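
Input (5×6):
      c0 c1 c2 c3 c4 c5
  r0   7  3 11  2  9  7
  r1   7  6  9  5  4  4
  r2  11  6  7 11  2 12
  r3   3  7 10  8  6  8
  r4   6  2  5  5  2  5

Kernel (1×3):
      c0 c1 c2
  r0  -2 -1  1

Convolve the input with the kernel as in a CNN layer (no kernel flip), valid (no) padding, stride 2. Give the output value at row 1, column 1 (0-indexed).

The receptive field on the input at this output position is [7 11 2]. Elementwise product with the kernel and sum: 7·-2 + 11·-1 + 2·1.

-23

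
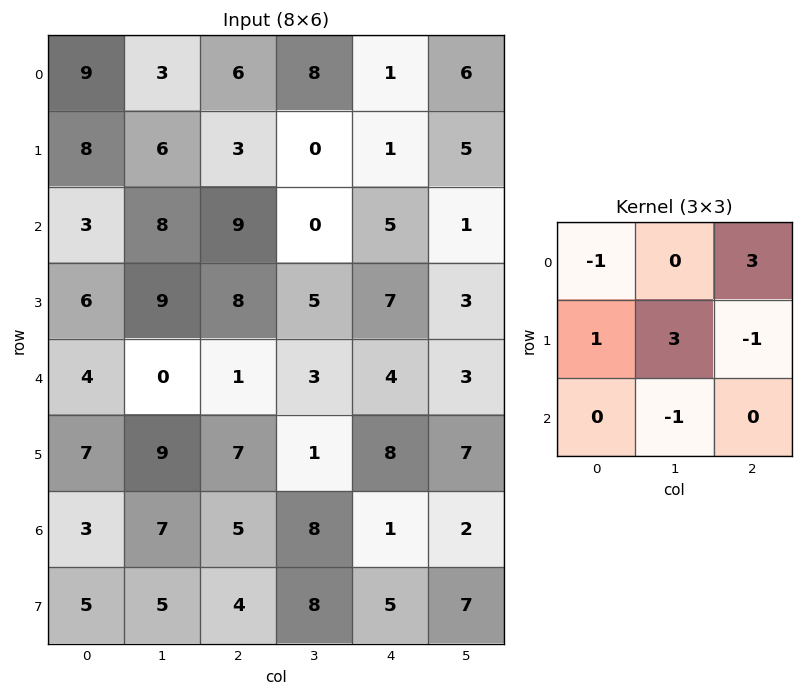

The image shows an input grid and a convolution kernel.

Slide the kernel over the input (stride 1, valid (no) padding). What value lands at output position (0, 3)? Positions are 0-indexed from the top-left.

The receptive field on the input at this output position is [8 1 6 / 0 1 5 / 0 5 1]. Elementwise product with the kernel and sum: 8·-1 + 6·3 + 0·1 + 1·3 + 5·-1 + 5·-1.

3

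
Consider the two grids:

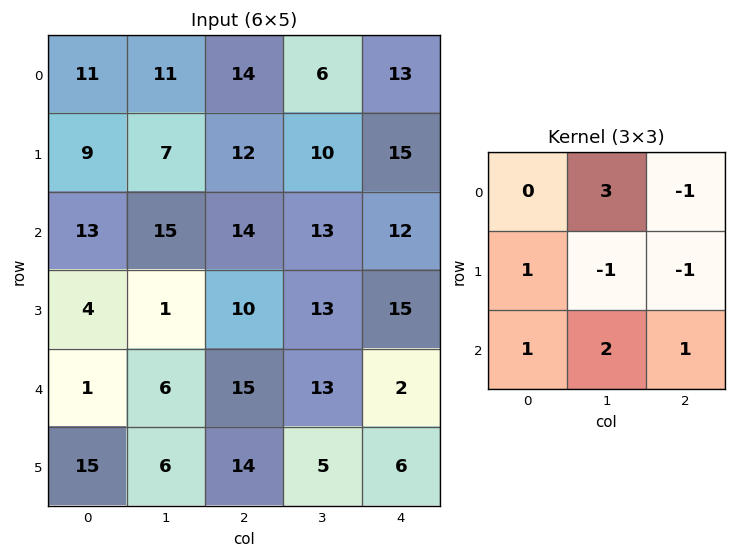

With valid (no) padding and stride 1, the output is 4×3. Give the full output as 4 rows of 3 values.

Output[0,0]: The receptive field on the input at this output position is [11 11 14 / 9 7 12 / 13 15 14]. Elementwise product with the kernel and sum: 11·3 + 14·-1 + 9·1 + 7·-1 + 12·-1 + 13·1 + 15·2 + 14·1.
Output[0,1]: The receptive field on the input at this output position is [11 14 6 / 7 12 10 / 15 14 13]. Elementwise product with the kernel and sum: 14·3 + 6·-1 + 7·1 + 12·-1 + 10·-1 + 15·1 + 14·2 + 13·1.

66 77 44
9 48 55
52 56 52
14 34 54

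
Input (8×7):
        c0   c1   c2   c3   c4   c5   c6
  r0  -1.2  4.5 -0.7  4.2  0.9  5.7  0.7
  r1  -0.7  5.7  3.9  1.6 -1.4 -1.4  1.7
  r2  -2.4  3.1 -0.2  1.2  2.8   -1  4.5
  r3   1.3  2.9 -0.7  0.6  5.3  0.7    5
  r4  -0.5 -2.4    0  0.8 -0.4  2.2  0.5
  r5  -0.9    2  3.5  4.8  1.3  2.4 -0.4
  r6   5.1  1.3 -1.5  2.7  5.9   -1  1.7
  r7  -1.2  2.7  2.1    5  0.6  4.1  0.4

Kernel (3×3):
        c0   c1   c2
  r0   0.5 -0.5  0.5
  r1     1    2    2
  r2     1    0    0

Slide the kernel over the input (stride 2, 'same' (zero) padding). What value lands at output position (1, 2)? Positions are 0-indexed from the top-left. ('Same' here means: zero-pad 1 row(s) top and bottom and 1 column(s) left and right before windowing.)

6.2

The receptive field on the zero-padded input at this output position is [1.6 -1.4 -1.4 / 1.2 2.8 -1 / 0.6 5.3 0.7]. Elementwise product with the kernel and sum: 1.6·0.5 + -1.4·-0.5 + -1.4·0.5 + 1.2·1 + 2.8·2 + -1·2 + 0.6·1.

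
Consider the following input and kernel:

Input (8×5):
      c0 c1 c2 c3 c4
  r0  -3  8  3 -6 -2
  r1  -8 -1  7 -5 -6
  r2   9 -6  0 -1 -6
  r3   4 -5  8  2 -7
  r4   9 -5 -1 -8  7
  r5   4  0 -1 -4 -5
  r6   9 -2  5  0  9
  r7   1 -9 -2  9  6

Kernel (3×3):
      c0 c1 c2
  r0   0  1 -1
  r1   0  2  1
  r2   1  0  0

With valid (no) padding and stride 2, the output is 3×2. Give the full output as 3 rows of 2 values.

19 -20
1 1
4 -23

Output[0,0]: The receptive field on the input at this output position is [-3 8 3 / -8 -1 7 / 9 -6 0]. Elementwise product with the kernel and sum: 8·1 + 3·-1 + -1·2 + 7·1 + 9·1.
Output[0,1]: The receptive field on the input at this output position is [3 -6 -2 / 7 -5 -6 / 0 -1 -6]. Elementwise product with the kernel and sum: -6·1 + -2·-1 + -5·2 + -6·1 + 0·1.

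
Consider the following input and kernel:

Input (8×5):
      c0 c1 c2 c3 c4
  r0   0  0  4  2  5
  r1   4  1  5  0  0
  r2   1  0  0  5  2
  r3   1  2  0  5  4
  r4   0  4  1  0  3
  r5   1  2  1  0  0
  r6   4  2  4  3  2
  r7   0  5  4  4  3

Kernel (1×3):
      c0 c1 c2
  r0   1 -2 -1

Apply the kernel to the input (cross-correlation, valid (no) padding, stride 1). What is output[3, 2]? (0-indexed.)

The receptive field on the input at this output position is [0 5 4]. Elementwise product with the kernel and sum: 0·1 + 5·-2 + 4·-1.

-14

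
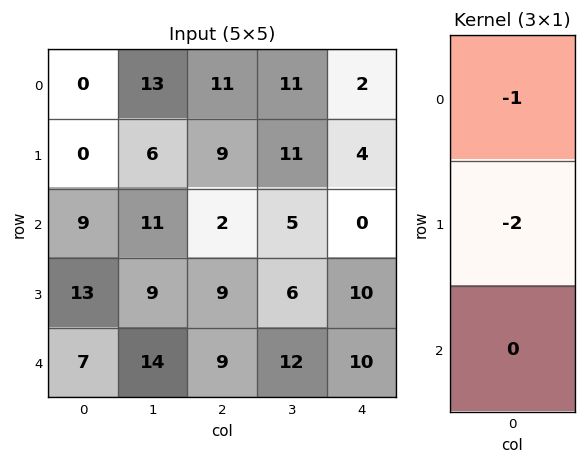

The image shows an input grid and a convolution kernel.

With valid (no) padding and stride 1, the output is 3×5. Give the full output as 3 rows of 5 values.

Output[0,0]: The receptive field on the input at this output position is [0 / 0 / 9]. Elementwise product with the kernel and sum: 0·-1 + 0·-2.
Output[0,1]: The receptive field on the input at this output position is [13 / 6 / 11]. Elementwise product with the kernel and sum: 13·-1 + 6·-2.

0 -25 -29 -33 -10
-18 -28 -13 -21 -4
-35 -29 -20 -17 -20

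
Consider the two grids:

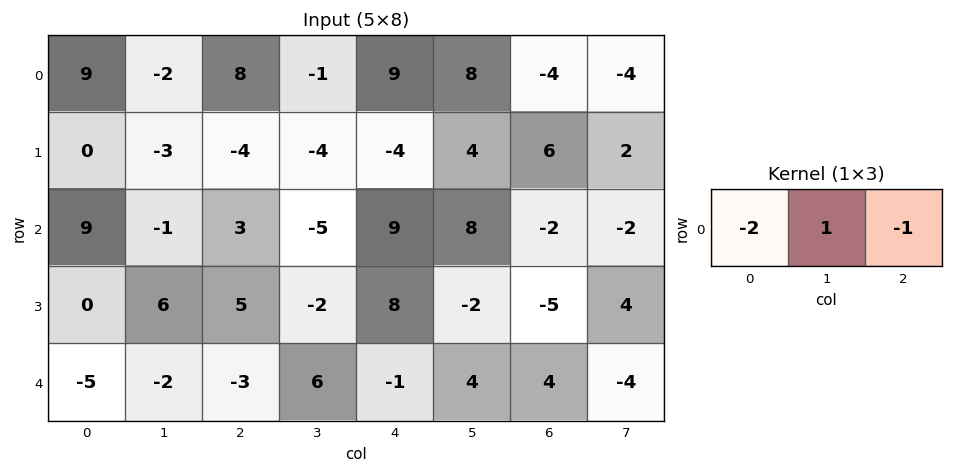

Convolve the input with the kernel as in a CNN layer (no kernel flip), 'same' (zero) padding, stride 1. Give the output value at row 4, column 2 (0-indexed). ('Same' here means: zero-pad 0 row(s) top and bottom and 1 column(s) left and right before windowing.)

-5

The receptive field on the zero-padded input at this output position is [-2 -3 6]. Elementwise product with the kernel and sum: -2·-2 + -3·1 + 6·-1.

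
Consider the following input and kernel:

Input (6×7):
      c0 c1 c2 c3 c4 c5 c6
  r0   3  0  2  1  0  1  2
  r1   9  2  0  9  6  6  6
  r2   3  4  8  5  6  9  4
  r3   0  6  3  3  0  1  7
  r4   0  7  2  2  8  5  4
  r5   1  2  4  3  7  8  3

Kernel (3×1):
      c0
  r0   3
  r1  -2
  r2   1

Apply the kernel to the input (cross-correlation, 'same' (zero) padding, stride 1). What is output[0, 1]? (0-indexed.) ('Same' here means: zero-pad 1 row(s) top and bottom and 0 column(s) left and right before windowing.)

The receptive field on the zero-padded input at this output position is [0 / 0 / 2]. Elementwise product with the kernel and sum: 0·3 + 0·-2 + 2·1.

2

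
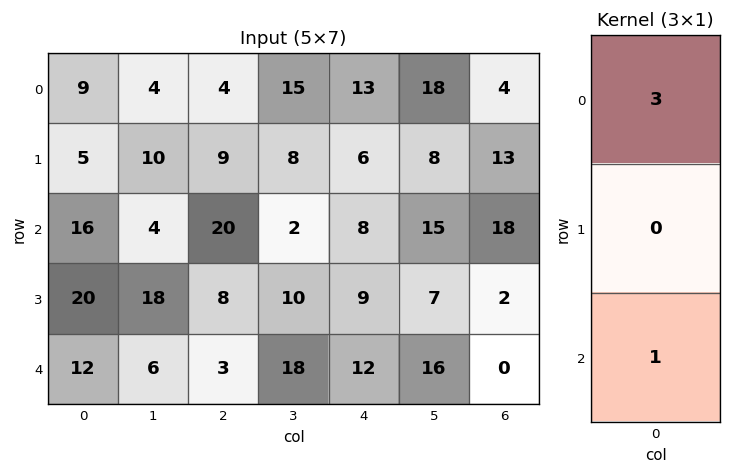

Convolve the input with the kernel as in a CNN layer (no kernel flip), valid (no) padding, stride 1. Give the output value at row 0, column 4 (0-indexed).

47

The receptive field on the input at this output position is [13 / 6 / 8]. Elementwise product with the kernel and sum: 13·3 + 8·1.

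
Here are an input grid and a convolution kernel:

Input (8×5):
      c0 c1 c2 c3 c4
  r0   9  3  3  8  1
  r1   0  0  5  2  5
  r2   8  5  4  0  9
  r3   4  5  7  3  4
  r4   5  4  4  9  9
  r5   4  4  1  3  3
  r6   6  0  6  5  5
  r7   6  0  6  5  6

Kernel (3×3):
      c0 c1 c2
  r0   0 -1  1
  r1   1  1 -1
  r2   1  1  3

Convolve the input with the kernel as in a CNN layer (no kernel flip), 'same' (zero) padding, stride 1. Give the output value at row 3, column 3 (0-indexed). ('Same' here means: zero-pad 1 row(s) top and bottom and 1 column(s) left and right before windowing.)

The receptive field on the zero-padded input at this output position is [4 0 9 / 7 3 4 / 4 9 9]. Elementwise product with the kernel and sum: 0·-1 + 9·1 + 7·1 + 3·1 + 4·-1 + 4·1 + 9·1 + 9·3.

55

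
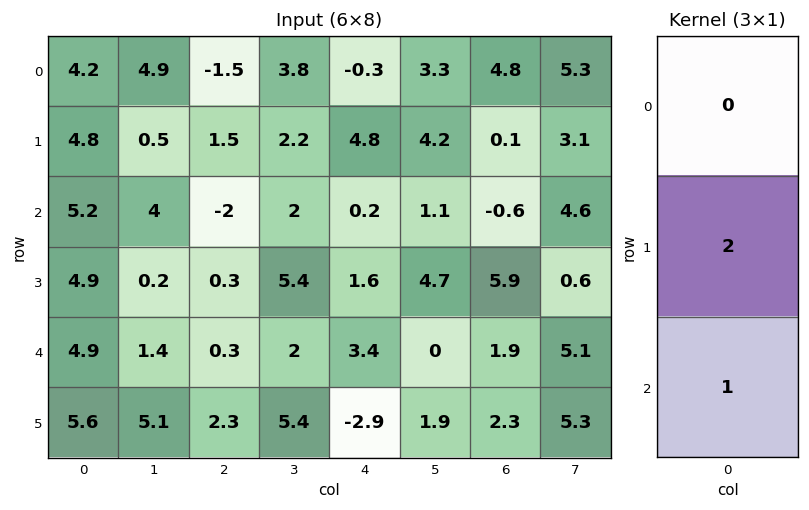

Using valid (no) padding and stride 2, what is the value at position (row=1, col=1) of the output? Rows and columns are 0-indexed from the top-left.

The receptive field on the input at this output position is [-2 / 0.3 / 0.3]. Elementwise product with the kernel and sum: 0.3·2 + 0.3·1.

0.9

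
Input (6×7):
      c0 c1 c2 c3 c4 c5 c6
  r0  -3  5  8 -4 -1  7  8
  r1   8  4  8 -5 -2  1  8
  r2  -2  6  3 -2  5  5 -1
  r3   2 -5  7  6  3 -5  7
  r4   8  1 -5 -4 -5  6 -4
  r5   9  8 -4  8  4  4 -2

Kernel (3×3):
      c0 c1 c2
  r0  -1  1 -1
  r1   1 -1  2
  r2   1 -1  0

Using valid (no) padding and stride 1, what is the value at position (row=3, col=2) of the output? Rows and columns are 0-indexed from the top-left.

The receptive field on the input at this output position is [7 6 3 / -5 -4 -5 / -4 8 4]. Elementwise product with the kernel and sum: 7·-1 + 6·1 + 3·-1 + -5·1 + -4·-1 + -5·2 + -4·1 + 8·-1.

-27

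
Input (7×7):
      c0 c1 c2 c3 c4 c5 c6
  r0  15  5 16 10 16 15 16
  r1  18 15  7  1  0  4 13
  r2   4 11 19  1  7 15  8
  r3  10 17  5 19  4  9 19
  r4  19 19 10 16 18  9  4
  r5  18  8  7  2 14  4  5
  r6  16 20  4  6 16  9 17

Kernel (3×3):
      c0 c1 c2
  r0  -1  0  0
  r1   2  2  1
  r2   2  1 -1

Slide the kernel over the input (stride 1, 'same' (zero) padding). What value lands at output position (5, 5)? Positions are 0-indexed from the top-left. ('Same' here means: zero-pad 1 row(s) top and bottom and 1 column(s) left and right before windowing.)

The receptive field on the zero-padded input at this output position is [18 9 4 / 14 4 5 / 16 9 17]. Elementwise product with the kernel and sum: 18·-1 + 14·2 + 4·2 + 5·1 + 16·2 + 9·1 + 17·-1.

47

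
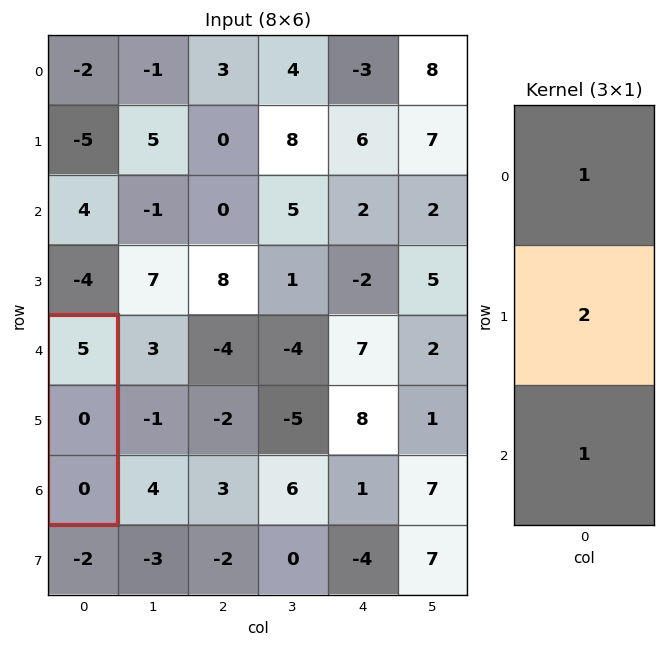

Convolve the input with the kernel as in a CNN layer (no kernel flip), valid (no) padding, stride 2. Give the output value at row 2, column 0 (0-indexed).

5

The receptive field on the input at this output position is [5 / 0 / 0]. Elementwise product with the kernel and sum: 5·1 + 0·2 + 0·1.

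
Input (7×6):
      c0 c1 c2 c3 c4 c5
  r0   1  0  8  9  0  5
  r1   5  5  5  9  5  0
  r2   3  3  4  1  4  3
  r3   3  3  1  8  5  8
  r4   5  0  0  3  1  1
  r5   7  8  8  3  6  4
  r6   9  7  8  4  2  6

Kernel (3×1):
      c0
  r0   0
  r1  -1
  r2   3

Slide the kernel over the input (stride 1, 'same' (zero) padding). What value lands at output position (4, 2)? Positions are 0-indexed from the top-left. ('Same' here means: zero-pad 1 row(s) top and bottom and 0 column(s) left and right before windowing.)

The receptive field on the zero-padded input at this output position is [1 / 0 / 8]. Elementwise product with the kernel and sum: 0·-1 + 8·3.

24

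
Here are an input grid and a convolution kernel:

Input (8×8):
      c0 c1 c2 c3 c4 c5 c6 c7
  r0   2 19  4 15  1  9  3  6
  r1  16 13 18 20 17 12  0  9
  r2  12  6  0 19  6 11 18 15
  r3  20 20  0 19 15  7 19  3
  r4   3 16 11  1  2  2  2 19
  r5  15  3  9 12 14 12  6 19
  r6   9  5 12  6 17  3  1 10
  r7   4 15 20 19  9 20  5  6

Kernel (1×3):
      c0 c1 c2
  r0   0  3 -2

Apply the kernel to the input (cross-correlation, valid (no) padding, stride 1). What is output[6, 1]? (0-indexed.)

24

The receptive field on the input at this output position is [5 12 6]. Elementwise product with the kernel and sum: 12·3 + 6·-2.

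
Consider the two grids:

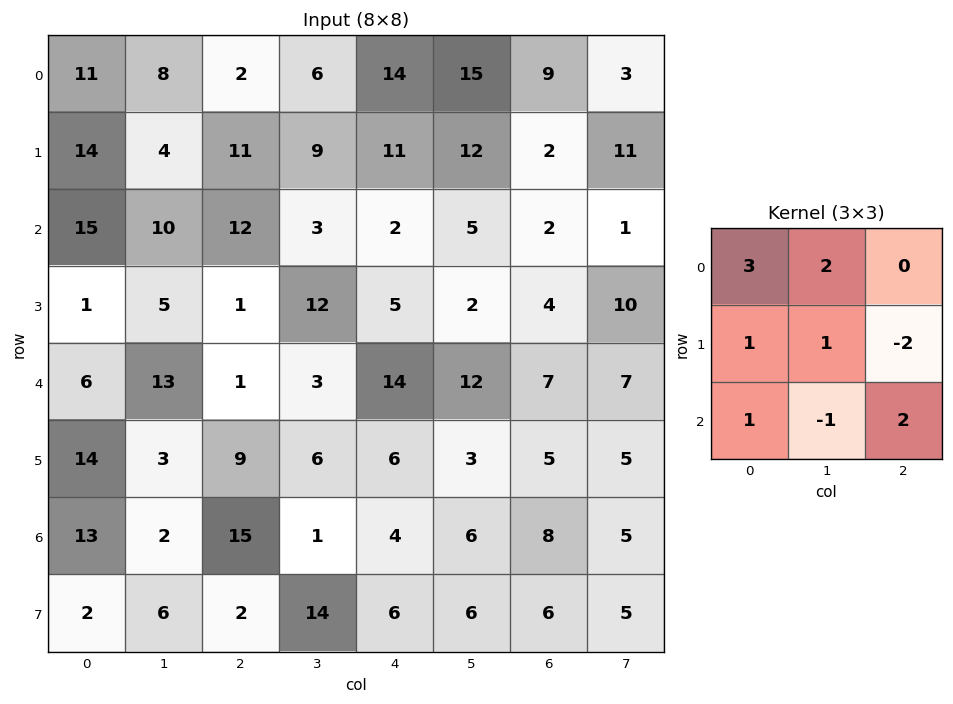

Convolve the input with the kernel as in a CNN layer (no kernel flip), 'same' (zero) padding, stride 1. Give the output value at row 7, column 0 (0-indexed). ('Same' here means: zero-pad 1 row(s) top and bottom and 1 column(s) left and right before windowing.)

The receptive field on the zero-padded input at this output position is [0 13 2 / 0 2 6 / 0 0 0]. Elementwise product with the kernel and sum: 0·3 + 13·2 + 0·1 + 2·1 + 6·-2 + 0·1 + 0·-1 + 0·2.

16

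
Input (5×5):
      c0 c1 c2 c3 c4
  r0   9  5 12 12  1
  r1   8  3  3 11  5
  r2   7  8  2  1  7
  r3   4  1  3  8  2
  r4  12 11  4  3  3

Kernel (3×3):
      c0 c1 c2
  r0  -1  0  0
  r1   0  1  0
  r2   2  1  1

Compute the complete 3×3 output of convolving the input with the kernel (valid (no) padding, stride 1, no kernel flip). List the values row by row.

Output[0,0]: The receptive field on the input at this output position is [9 5 12 / 8 3 3 / 7 8 2]. Elementwise product with the kernel and sum: 9·-1 + 3·1 + 7·2 + 8·1 + 2·1.

18 17 11
12 12 14
33 24 20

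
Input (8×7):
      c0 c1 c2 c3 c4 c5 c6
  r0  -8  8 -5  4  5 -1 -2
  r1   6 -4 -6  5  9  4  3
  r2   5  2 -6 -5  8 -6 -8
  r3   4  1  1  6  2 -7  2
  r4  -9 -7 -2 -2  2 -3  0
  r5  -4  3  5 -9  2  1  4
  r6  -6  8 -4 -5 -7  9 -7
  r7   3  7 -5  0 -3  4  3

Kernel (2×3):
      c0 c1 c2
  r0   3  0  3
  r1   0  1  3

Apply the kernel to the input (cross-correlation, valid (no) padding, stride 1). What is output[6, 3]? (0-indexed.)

21

The receptive field on the input at this output position is [-5 -7 9 / 0 -3 4]. Elementwise product with the kernel and sum: -5·3 + 9·3 + -3·1 + 4·3.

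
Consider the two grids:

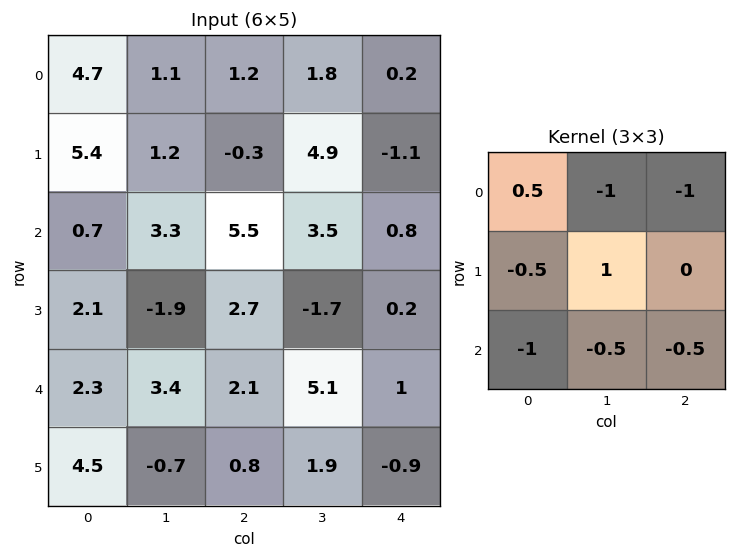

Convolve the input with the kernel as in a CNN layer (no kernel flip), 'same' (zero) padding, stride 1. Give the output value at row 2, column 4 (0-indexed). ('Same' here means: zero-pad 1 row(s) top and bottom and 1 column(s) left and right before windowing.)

The receptive field on the zero-padded input at this output position is [4.9 -1.1 0 / 3.5 0.8 0 / -1.7 0.2 0]. Elementwise product with the kernel and sum: 4.9·0.5 + -1.1·-1 + 0·-1 + 3.5·-0.5 + 0.8·1 + -1.7·-1 + 0.2·-0.5 + 0·-0.5.

4.2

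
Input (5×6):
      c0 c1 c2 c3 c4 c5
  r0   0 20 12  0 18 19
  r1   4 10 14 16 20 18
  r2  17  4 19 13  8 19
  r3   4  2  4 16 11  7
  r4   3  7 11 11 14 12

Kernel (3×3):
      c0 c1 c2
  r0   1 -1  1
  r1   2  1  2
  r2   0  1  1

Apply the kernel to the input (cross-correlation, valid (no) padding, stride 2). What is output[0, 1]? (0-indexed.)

The receptive field on the input at this output position is [12 0 18 / 14 16 20 / 19 13 8]. Elementwise product with the kernel and sum: 12·1 + 0·-1 + 18·1 + 14·2 + 16·1 + 20·2 + 13·1 + 8·1.

135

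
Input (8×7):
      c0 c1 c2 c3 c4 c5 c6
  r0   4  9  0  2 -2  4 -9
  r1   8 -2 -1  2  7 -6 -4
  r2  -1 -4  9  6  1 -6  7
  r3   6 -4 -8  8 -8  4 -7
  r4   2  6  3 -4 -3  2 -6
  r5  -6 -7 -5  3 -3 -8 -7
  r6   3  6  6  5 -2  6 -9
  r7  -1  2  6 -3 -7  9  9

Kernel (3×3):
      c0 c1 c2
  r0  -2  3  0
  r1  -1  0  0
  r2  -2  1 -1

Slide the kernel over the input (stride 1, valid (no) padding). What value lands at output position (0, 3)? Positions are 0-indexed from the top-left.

The receptive field on the input at this output position is [2 -2 4 / 2 7 -6 / 6 1 -6]. Elementwise product with the kernel and sum: 2·-2 + -2·3 + 2·-1 + 6·-2 + 1·1 + -6·-1.

-17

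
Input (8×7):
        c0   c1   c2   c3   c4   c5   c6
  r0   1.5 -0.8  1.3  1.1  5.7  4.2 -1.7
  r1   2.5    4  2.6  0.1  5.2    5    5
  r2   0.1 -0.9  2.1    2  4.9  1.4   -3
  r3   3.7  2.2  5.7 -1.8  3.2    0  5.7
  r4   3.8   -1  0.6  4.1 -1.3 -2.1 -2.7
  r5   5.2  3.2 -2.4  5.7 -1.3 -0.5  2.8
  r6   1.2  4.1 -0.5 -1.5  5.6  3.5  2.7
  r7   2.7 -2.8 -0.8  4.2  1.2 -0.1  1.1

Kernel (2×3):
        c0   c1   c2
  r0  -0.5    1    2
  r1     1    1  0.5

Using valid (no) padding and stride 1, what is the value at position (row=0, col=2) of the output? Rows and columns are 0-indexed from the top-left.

17.15

The receptive field on the input at this output position is [1.3 1.1 5.7 / 2.6 0.1 5.2]. Elementwise product with the kernel and sum: 1.3·-0.5 + 1.1·1 + 5.7·2 + 2.6·1 + 0.1·1 + 5.2·0.5.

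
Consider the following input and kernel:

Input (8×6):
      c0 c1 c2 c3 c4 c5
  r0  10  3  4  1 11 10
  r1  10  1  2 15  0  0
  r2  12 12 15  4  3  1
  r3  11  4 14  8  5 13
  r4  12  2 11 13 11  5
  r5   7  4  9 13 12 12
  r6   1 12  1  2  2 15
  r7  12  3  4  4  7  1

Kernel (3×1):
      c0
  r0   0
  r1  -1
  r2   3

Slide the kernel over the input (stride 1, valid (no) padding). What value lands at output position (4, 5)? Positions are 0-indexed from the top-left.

The receptive field on the input at this output position is [5 / 12 / 15]. Elementwise product with the kernel and sum: 12·-1 + 15·3.

33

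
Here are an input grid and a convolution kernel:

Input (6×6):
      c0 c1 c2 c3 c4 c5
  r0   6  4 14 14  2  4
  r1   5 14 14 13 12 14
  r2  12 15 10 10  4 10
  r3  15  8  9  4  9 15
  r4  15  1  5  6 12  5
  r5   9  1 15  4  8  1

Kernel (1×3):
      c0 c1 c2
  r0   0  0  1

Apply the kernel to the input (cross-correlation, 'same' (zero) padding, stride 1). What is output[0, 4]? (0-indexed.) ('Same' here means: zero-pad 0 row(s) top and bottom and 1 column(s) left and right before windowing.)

4

The receptive field on the zero-padded input at this output position is [14 2 4]. Elementwise product with the kernel and sum: 4·1.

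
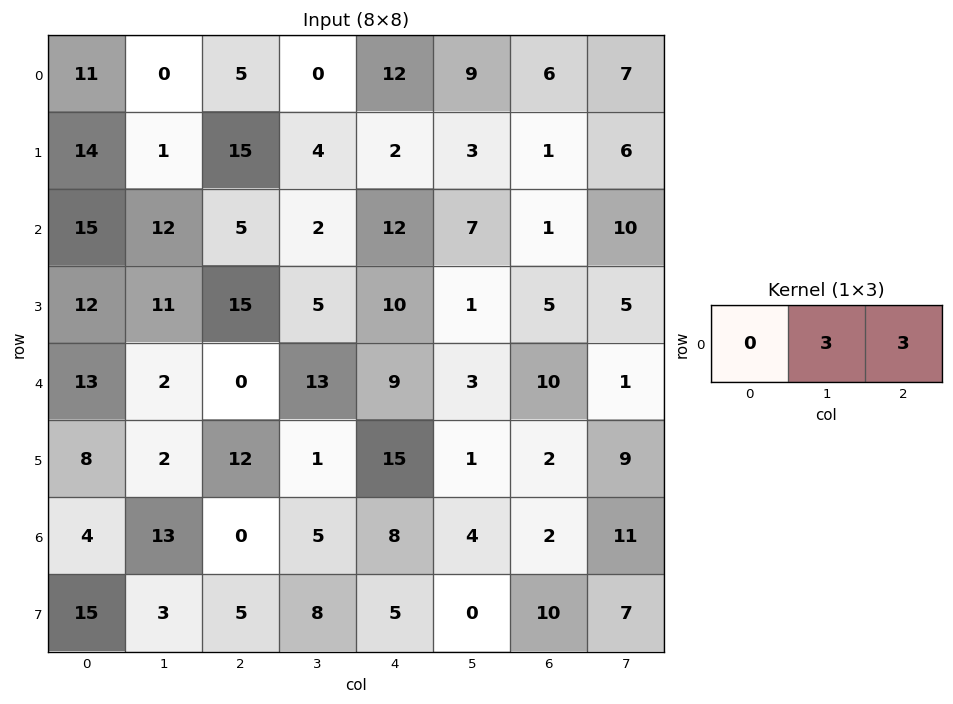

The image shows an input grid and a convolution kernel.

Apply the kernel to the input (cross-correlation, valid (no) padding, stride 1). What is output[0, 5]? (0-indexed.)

The receptive field on the input at this output position is [9 6 7]. Elementwise product with the kernel and sum: 6·3 + 7·3.

39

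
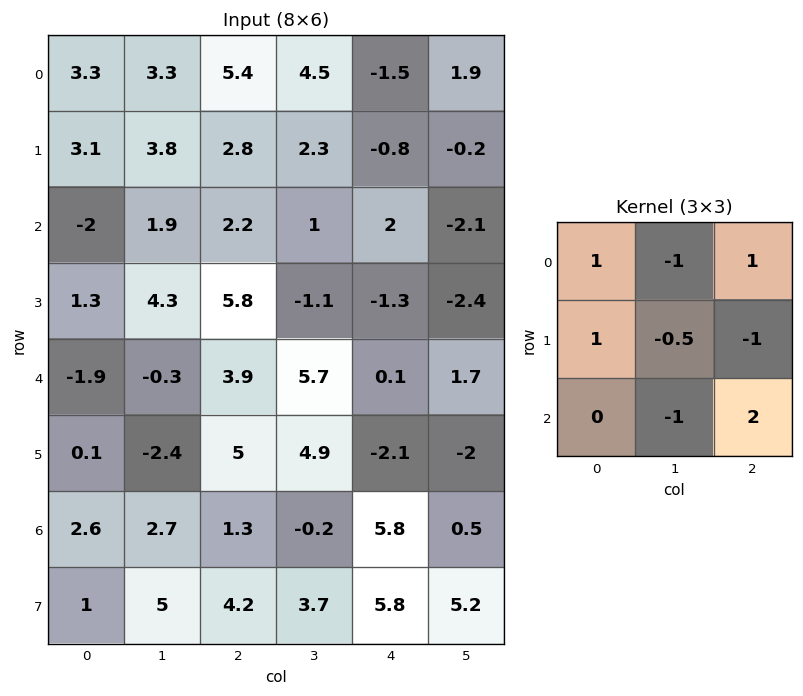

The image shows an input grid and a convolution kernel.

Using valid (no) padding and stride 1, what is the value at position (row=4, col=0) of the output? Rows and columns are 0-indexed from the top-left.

The receptive field on the input at this output position is [-1.9 -0.3 3.9 / 0.1 -2.4 5 / 2.6 2.7 1.3]. Elementwise product with the kernel and sum: -1.9·1 + -0.3·-1 + 3.9·1 + 0.1·1 + -2.4·-0.5 + 5·-1 + 2.7·-1 + 1.3·2.

-1.5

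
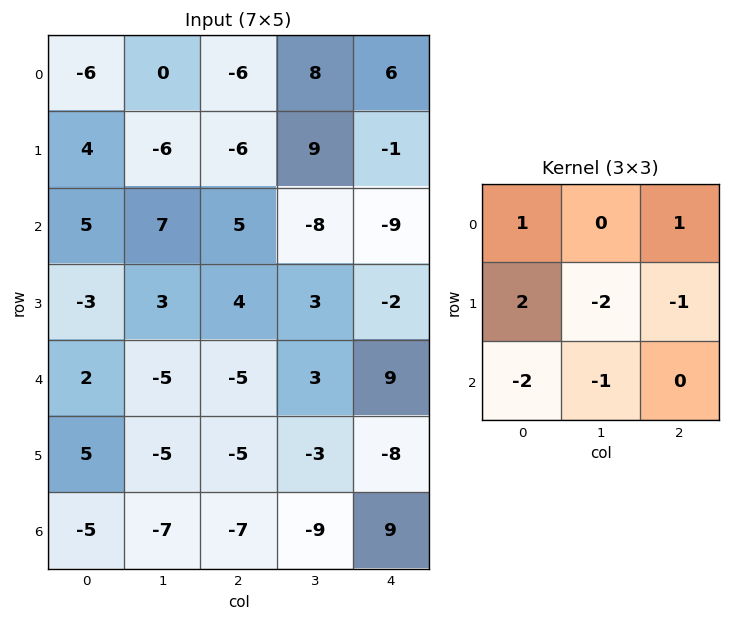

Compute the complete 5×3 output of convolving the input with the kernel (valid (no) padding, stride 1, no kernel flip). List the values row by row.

-3 -20 -31
-8 5 17
-5 9 7
15 18 -10
39 22 31

Output[0,0]: The receptive field on the input at this output position is [-6 0 -6 / 4 -6 -6 / 5 7 5]. Elementwise product with the kernel and sum: -6·1 + -6·1 + 4·2 + -6·-2 + -6·-1 + 5·-2 + 7·-1.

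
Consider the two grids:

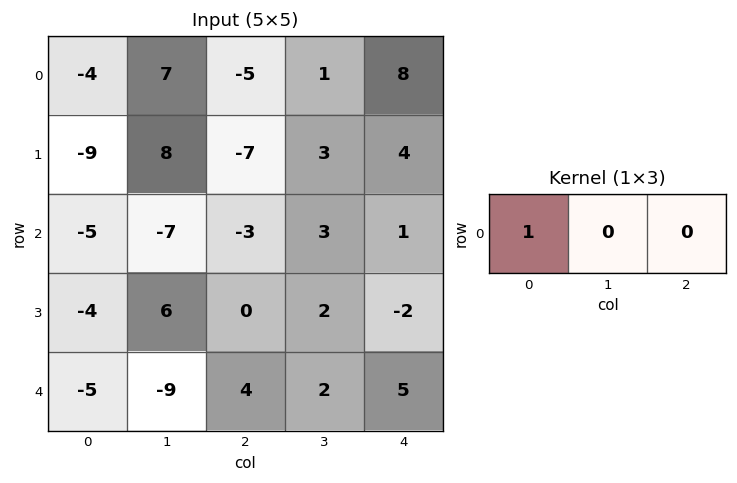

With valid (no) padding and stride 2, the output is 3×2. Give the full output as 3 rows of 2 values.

Output[0,0]: The receptive field on the input at this output position is [-4 7 -5]. Elementwise product with the kernel and sum: -4·1.

-4 -5
-5 -3
-5 4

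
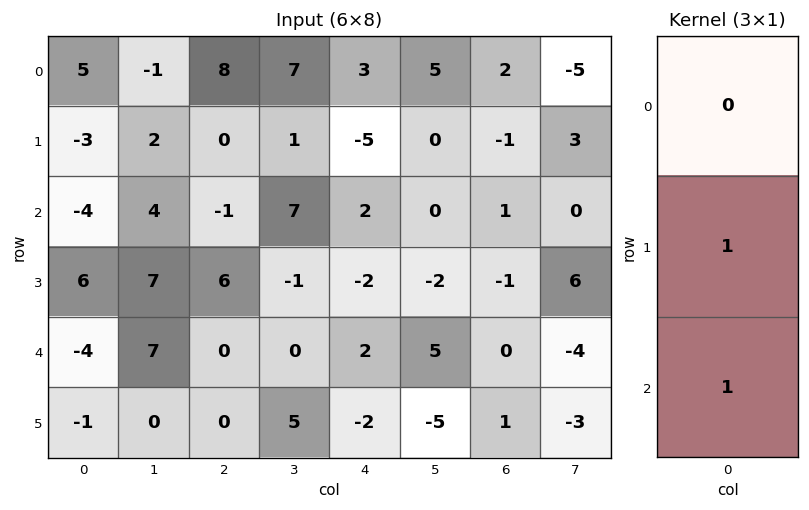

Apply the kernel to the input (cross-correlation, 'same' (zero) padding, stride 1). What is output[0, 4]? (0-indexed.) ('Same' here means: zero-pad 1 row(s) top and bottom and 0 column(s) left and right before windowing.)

The receptive field on the zero-padded input at this output position is [0 / 3 / -5]. Elementwise product with the kernel and sum: 3·1 + -5·1.

-2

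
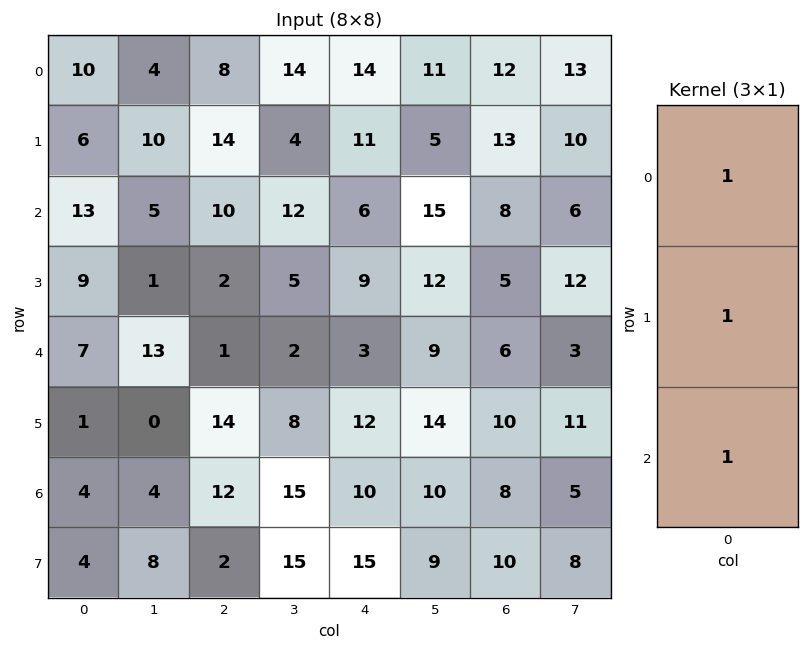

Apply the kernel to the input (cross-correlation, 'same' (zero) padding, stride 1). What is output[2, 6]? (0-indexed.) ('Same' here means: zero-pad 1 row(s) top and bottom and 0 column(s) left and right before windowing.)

26

The receptive field on the zero-padded input at this output position is [13 / 8 / 5]. Elementwise product with the kernel and sum: 13·1 + 8·1 + 5·1.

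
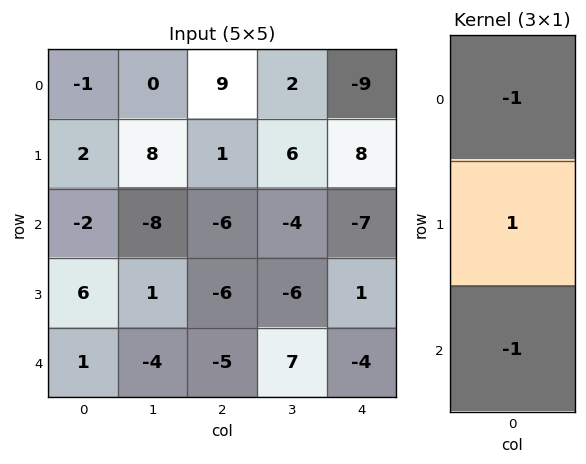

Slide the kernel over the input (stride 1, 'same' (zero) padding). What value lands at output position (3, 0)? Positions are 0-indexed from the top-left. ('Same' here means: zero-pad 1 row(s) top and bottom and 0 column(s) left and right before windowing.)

The receptive field on the zero-padded input at this output position is [-2 / 6 / 1]. Elementwise product with the kernel and sum: -2·-1 + 6·1 + 1·-1.

7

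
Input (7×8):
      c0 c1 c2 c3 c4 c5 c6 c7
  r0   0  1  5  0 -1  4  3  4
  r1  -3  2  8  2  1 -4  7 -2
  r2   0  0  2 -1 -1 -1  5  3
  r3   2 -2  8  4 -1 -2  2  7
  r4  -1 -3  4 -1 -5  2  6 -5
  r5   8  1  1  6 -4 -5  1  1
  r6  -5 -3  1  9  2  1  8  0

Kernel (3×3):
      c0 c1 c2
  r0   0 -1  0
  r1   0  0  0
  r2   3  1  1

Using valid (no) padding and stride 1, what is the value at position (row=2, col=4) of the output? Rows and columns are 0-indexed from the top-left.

-6

The receptive field on the input at this output position is [-1 -1 5 / -1 -2 2 / -5 2 6]. Elementwise product with the kernel and sum: -1·-1 + -5·3 + 2·1 + 6·1.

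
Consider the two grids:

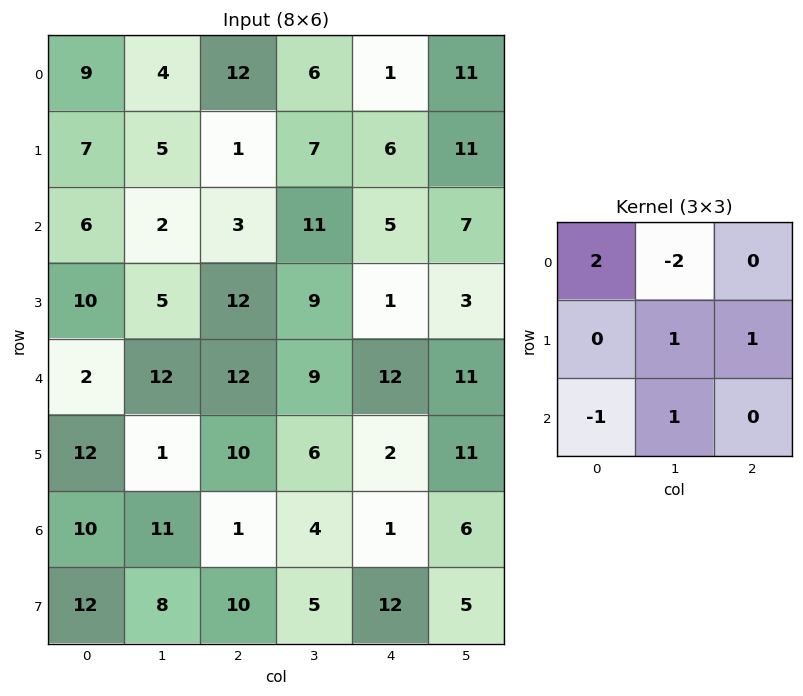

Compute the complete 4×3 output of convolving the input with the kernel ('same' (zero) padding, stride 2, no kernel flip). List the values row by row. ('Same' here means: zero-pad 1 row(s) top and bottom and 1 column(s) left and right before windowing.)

Output[0,0]: The receptive field on the zero-padded input at this output position is [0 0 0 / 0 9 4 / 0 7 5]. Elementwise product with the kernel and sum: 0·2 + 0·-2 + 9·1 + 4·1 + 0·-1 + 7·1.

20 14 11
4 29 6
6 16 35
9 -11 22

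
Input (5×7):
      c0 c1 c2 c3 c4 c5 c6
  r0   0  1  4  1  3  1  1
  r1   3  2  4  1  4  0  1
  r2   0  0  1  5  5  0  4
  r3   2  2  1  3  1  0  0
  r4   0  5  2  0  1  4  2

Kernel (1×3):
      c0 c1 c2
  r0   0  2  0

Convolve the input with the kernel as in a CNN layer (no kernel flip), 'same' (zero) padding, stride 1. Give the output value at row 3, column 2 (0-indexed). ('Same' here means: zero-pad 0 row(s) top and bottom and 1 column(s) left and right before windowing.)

2

The receptive field on the zero-padded input at this output position is [2 1 3]. Elementwise product with the kernel and sum: 1·2.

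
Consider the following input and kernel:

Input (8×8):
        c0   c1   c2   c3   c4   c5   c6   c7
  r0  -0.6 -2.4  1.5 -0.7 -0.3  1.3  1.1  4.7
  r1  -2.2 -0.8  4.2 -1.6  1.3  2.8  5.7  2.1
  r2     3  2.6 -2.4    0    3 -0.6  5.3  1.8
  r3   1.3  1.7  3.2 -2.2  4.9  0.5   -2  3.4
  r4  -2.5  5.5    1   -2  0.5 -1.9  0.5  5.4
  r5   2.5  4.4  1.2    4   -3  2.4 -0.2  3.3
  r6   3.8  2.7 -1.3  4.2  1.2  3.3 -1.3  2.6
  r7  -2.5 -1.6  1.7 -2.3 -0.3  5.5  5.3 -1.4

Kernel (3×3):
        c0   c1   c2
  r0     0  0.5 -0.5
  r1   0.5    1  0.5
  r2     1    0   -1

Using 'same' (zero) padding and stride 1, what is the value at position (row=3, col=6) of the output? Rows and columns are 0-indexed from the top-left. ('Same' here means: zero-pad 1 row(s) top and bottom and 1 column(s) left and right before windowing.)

The receptive field on the zero-padded input at this output position is [-0.6 5.3 1.8 / 0.5 -2 3.4 / -1.9 0.5 5.4]. Elementwise product with the kernel and sum: 5.3·0.5 + 1.8·-0.5 + 0.5·0.5 + -2·1 + 3.4·0.5 + -1.9·1 + 5.4·-1.

-5.6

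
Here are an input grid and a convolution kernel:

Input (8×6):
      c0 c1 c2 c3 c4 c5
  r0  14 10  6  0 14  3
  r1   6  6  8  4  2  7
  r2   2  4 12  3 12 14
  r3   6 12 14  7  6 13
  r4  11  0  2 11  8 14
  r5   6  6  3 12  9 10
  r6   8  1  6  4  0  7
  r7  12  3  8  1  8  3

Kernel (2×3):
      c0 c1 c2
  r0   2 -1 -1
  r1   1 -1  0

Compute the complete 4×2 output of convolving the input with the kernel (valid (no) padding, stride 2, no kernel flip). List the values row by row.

12 2
-18 16
20 -24
18 15

Output[0,0]: The receptive field on the input at this output position is [14 10 6 / 6 6 8]. Elementwise product with the kernel and sum: 14·2 + 10·-1 + 6·-1 + 6·1 + 6·-1.
Output[0,1]: The receptive field on the input at this output position is [6 0 14 / 8 4 2]. Elementwise product with the kernel and sum: 6·2 + 0·-1 + 14·-1 + 8·1 + 4·-1.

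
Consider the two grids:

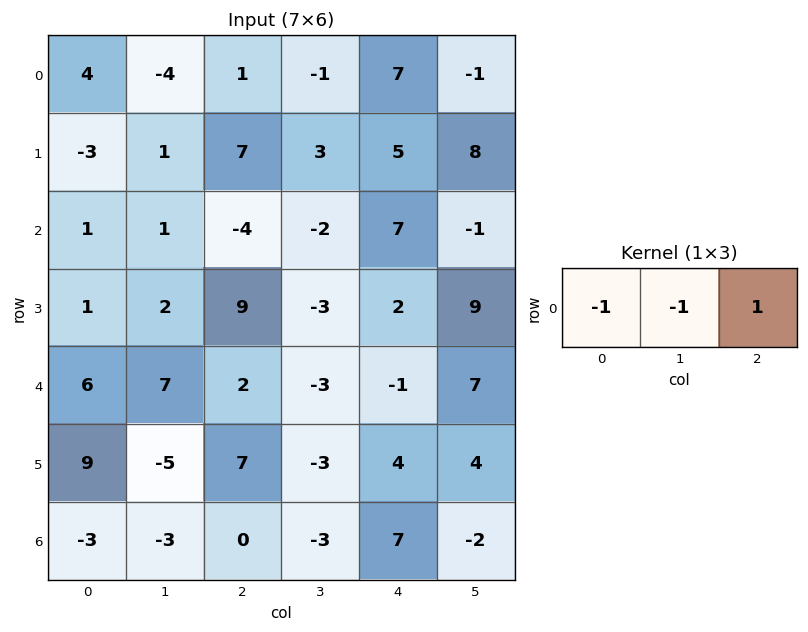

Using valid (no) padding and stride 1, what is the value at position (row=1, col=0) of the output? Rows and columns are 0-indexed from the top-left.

The receptive field on the input at this output position is [-3 1 7]. Elementwise product with the kernel and sum: -3·-1 + 1·-1 + 7·1.

9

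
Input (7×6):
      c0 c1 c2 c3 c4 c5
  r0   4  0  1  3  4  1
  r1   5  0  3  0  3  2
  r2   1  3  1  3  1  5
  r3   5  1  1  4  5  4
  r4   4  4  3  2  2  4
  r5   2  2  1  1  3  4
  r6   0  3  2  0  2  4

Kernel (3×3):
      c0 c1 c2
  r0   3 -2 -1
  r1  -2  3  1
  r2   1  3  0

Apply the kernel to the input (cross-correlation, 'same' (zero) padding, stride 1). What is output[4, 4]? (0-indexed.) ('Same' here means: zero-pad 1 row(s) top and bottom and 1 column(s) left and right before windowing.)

14

The receptive field on the zero-padded input at this output position is [4 5 4 / 2 2 4 / 1 3 4]. Elementwise product with the kernel and sum: 4·3 + 5·-2 + 4·-1 + 2·-2 + 2·3 + 4·1 + 1·1 + 3·3.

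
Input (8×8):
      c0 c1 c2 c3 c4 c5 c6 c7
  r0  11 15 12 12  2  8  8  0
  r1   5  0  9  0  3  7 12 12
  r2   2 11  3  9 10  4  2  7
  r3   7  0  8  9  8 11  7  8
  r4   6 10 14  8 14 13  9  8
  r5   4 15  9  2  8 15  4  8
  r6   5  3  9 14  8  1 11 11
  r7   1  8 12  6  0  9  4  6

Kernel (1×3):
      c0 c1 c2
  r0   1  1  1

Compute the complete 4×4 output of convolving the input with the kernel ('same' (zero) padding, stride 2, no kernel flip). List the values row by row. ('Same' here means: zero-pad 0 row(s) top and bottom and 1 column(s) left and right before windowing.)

Output[0,0]: The receptive field on the zero-padded input at this output position is [0 11 15]. Elementwise product with the kernel and sum: 0·1 + 11·1 + 15·1.

26 39 22 16
13 23 23 13
16 32 35 30
8 26 23 23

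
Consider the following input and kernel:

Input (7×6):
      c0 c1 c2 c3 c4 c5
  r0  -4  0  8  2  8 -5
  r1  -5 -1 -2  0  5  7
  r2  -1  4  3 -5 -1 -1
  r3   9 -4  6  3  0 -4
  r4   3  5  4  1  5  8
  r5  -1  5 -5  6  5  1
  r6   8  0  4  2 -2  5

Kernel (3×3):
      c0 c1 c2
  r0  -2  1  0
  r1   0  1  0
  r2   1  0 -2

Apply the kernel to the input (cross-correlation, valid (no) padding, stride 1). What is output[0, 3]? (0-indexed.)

6

The receptive field on the input at this output position is [2 8 -5 / 0 5 7 / -5 -1 -1]. Elementwise product with the kernel and sum: 2·-2 + 8·1 + 5·1 + -5·1 + -1·-2.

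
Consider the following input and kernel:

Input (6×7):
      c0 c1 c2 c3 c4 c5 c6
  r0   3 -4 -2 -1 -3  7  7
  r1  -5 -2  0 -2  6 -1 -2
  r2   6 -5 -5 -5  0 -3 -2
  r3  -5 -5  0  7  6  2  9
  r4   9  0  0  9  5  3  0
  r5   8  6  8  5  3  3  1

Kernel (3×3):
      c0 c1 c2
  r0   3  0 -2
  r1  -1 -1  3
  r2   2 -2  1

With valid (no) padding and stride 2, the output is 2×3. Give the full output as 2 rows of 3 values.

37 20 -30
56 -17 27

Output[0,0]: The receptive field on the input at this output position is [3 -4 -2 / -5 -2 0 / 6 -5 -5]. Elementwise product with the kernel and sum: 3·3 + -2·-2 + -5·-1 + -2·-1 + 0·3 + 6·2 + -5·-2 + -5·1.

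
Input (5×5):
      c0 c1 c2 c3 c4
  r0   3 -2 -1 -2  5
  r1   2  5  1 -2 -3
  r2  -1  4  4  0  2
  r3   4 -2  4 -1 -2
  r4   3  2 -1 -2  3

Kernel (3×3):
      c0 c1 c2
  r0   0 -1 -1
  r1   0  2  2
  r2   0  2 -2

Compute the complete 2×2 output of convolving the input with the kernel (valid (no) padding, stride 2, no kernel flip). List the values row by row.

15 -17
2 -18

Output[0,0]: The receptive field on the input at this output position is [3 -2 -1 / 2 5 1 / -1 4 4]. Elementwise product with the kernel and sum: -2·-1 + -1·-1 + 5·2 + 1·2 + 4·2 + 4·-2.
Output[0,1]: The receptive field on the input at this output position is [-1 -2 5 / 1 -2 -3 / 4 0 2]. Elementwise product with the kernel and sum: -2·-1 + 5·-1 + -2·2 + -3·2 + 0·2 + 2·-2.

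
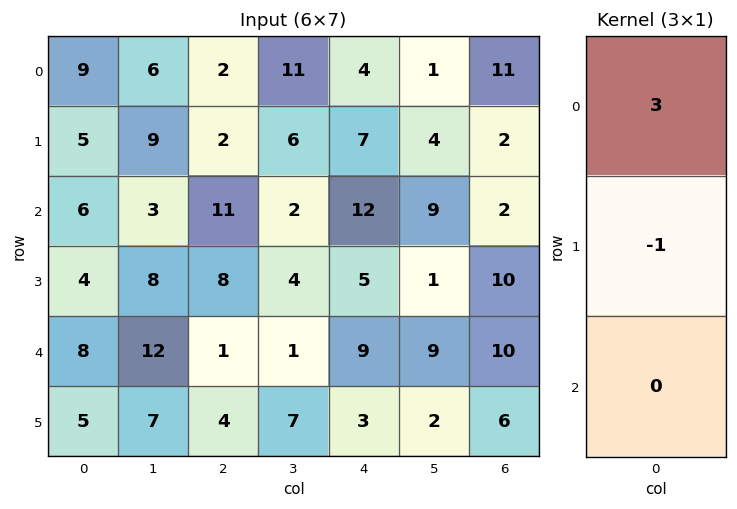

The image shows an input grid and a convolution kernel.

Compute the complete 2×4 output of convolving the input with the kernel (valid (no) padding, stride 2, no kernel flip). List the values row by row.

22 4 5 31
14 25 31 -4

Output[0,0]: The receptive field on the input at this output position is [9 / 5 / 6]. Elementwise product with the kernel and sum: 9·3 + 5·-1.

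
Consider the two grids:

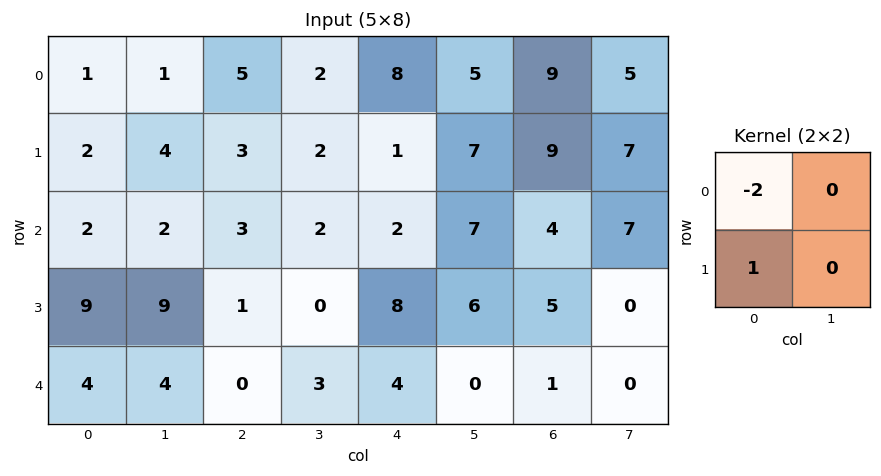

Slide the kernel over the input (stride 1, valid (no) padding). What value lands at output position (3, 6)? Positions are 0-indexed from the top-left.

-9

The receptive field on the input at this output position is [5 0 / 1 0]. Elementwise product with the kernel and sum: 5·-2 + 1·1.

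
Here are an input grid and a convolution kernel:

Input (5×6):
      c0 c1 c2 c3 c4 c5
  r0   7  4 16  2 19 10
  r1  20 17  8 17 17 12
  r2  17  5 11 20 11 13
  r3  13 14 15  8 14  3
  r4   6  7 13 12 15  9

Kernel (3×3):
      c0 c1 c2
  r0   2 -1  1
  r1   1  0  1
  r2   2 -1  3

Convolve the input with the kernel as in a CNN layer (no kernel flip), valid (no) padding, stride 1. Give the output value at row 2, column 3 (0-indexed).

89

The receptive field on the input at this output position is [20 11 13 / 8 14 3 / 12 15 9]. Elementwise product with the kernel and sum: 20·2 + 11·-1 + 13·1 + 8·1 + 3·1 + 12·2 + 15·-1 + 9·3.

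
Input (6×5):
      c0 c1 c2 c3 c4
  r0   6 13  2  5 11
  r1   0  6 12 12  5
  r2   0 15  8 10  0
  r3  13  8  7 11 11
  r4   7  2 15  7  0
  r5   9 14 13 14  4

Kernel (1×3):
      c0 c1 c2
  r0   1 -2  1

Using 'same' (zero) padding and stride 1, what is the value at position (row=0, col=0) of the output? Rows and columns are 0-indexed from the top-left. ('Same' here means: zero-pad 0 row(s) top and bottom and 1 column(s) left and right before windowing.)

1

The receptive field on the zero-padded input at this output position is [0 6 13]. Elementwise product with the kernel and sum: 0·1 + 6·-2 + 13·1.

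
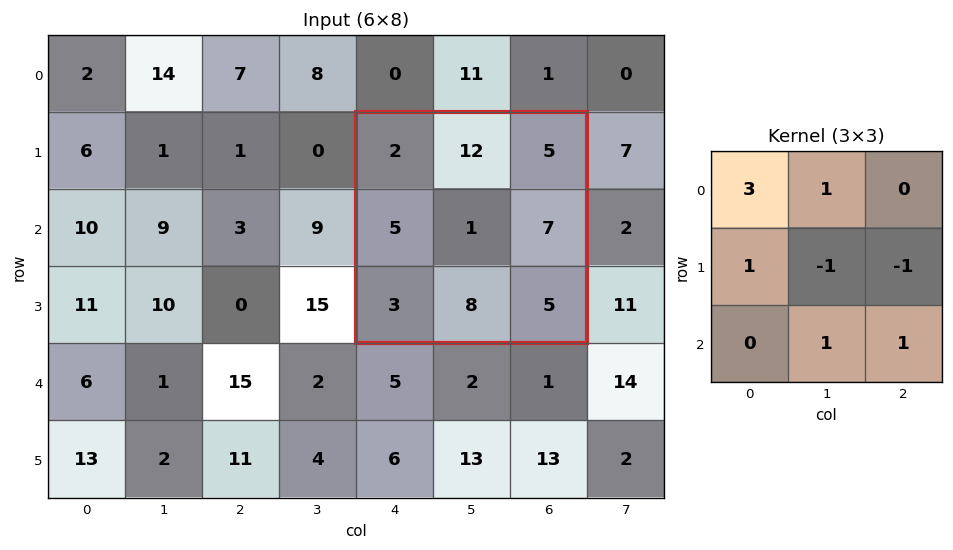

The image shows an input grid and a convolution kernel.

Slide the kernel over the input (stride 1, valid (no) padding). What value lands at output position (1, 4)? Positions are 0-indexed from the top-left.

The receptive field on the input at this output position is [2 12 5 / 5 1 7 / 3 8 5]. Elementwise product with the kernel and sum: 2·3 + 12·1 + 5·1 + 1·-1 + 7·-1 + 8·1 + 5·1.

28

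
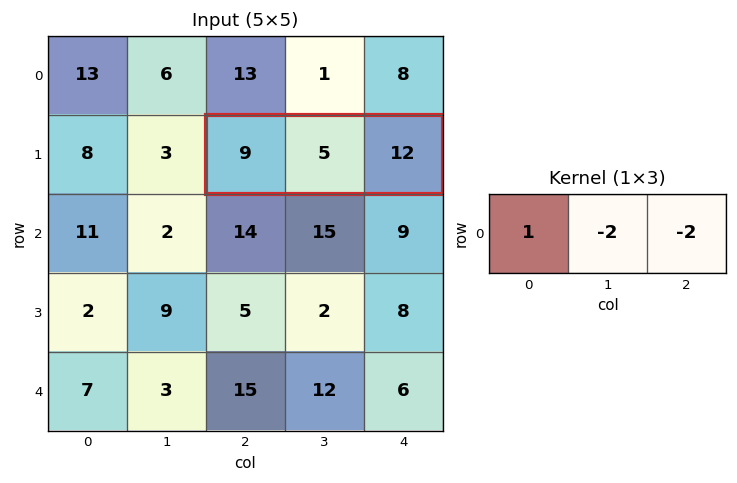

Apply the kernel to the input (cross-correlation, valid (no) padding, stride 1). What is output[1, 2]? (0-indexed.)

-25

The receptive field on the input at this output position is [9 5 12]. Elementwise product with the kernel and sum: 9·1 + 5·-2 + 12·-2.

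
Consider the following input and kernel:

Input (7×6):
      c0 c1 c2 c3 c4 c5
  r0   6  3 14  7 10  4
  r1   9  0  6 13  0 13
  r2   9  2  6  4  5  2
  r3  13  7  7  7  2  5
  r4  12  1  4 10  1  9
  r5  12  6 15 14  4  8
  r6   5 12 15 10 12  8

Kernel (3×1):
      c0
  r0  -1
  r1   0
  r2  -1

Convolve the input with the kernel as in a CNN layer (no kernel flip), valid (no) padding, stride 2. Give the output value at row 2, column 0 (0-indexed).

-17

The receptive field on the input at this output position is [12 / 12 / 5]. Elementwise product with the kernel and sum: 12·-1 + 5·-1.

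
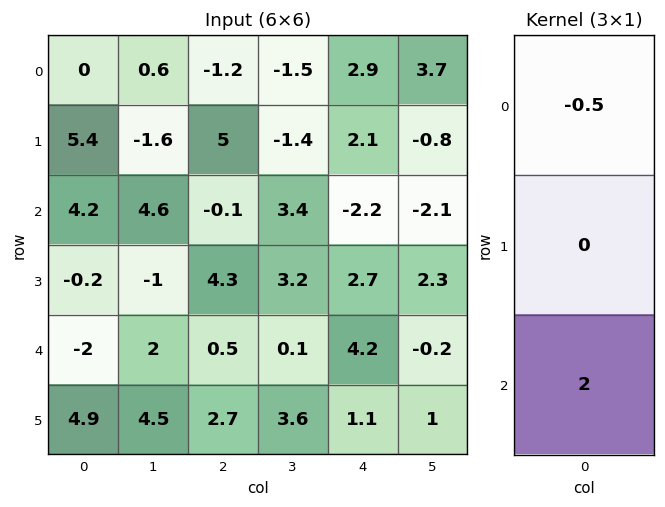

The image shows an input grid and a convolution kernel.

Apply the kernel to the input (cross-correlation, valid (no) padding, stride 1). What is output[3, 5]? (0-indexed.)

The receptive field on the input at this output position is [2.3 / -0.2 / 1]. Elementwise product with the kernel and sum: 2.3·-0.5 + 1·2.

0.85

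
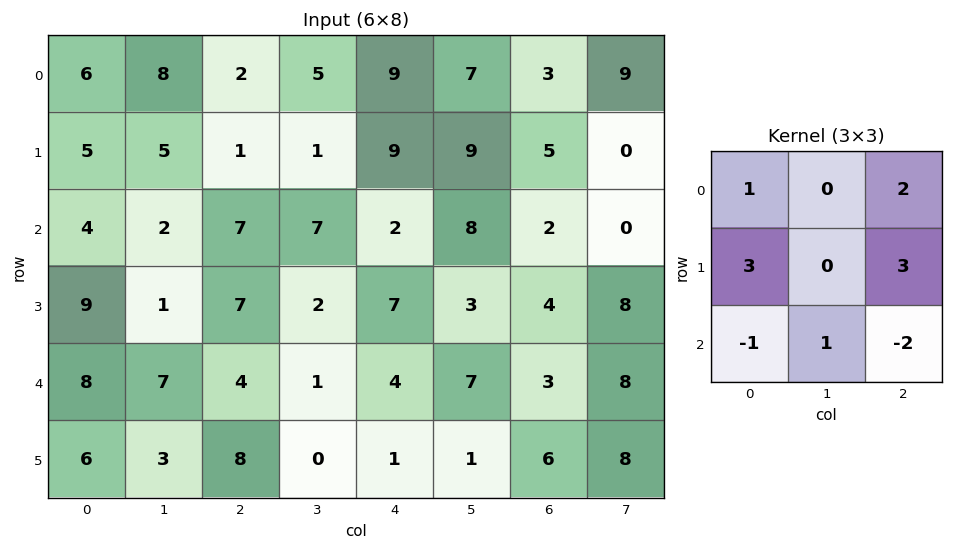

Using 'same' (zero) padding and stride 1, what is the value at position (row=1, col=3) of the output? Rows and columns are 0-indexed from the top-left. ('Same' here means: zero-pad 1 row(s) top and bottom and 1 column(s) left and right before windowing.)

The receptive field on the zero-padded input at this output position is [2 5 9 / 1 1 9 / 7 7 2]. Elementwise product with the kernel and sum: 2·1 + 9·2 + 1·3 + 9·3 + 7·-1 + 7·1 + 2·-2.

46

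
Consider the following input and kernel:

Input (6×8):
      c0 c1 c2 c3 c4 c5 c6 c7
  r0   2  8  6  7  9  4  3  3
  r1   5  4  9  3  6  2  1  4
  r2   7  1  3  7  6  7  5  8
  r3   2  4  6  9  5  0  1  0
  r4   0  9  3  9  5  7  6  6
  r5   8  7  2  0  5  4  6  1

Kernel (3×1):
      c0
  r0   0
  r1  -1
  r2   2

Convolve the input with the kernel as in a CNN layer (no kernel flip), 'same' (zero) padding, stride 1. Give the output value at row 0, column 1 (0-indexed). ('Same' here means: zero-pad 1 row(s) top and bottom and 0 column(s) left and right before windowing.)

0

The receptive field on the zero-padded input at this output position is [0 / 8 / 4]. Elementwise product with the kernel and sum: 8·-1 + 4·2.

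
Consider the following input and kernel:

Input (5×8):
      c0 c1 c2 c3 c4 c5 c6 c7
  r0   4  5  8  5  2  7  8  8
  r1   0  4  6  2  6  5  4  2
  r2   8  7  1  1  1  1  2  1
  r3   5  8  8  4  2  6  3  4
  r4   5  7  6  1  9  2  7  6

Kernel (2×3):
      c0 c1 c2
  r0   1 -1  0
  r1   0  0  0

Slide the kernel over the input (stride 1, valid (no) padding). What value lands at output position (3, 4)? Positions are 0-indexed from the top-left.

The receptive field on the input at this output position is [2 6 3 / 9 2 7]. Elementwise product with the kernel and sum: 2·1 + 6·-1.

-4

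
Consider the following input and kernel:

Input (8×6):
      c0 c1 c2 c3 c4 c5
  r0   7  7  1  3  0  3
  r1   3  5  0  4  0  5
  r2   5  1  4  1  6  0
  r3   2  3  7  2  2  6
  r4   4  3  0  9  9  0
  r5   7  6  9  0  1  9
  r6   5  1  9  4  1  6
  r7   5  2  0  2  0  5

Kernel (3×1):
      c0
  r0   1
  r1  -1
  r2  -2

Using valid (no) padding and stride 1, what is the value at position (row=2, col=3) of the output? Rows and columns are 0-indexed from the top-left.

The receptive field on the input at this output position is [1 / 2 / 9]. Elementwise product with the kernel and sum: 1·1 + 2·-1 + 9·-2.

-19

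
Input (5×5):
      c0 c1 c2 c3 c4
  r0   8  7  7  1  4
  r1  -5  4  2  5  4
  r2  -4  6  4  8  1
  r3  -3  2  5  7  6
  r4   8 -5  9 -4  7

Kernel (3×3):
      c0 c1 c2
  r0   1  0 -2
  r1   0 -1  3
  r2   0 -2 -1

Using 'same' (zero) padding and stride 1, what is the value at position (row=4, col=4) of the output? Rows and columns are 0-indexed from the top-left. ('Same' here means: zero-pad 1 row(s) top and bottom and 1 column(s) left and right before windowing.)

0

The receptive field on the zero-padded input at this output position is [7 6 0 / -4 7 0 / 0 0 0]. Elementwise product with the kernel and sum: 7·1 + 0·-2 + 7·-1 + 0·3 + 0·-2 + 0·-1.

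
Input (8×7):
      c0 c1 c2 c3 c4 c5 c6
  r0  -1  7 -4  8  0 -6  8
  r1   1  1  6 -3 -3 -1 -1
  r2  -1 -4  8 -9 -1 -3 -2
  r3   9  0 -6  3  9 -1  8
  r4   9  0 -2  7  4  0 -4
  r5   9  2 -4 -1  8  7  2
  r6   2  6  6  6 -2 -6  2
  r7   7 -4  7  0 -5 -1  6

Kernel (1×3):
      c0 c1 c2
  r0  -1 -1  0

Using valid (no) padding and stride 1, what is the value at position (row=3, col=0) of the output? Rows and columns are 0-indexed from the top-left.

-9

The receptive field on the input at this output position is [9 0 -6]. Elementwise product with the kernel and sum: 9·-1 + 0·-1.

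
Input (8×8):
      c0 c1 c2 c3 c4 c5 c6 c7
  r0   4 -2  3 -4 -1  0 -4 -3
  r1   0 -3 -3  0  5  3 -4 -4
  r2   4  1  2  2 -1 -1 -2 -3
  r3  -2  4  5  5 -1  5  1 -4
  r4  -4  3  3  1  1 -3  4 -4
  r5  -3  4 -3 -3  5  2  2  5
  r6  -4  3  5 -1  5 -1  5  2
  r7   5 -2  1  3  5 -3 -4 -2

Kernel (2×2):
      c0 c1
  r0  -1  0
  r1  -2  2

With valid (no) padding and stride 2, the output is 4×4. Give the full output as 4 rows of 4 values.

-10 3 -3 4
8 -2 13 -8
18 -3 -7 2
-10 -1 -21 -1

Output[0,0]: The receptive field on the input at this output position is [4 -2 / 0 -3]. Elementwise product with the kernel and sum: 4·-1 + 0·-2 + -3·2.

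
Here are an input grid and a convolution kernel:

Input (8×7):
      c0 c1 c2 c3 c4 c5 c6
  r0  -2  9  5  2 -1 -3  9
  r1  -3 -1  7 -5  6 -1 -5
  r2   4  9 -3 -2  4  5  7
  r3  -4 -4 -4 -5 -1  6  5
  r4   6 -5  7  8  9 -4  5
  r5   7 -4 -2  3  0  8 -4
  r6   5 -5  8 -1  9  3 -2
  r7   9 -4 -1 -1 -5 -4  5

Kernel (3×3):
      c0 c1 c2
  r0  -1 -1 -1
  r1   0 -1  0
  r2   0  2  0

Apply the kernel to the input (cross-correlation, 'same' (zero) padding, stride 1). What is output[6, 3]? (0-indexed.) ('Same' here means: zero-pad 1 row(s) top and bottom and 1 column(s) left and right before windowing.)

The receptive field on the zero-padded input at this output position is [-2 3 0 / 8 -1 9 / -1 -1 -5]. Elementwise product with the kernel and sum: -2·-1 + 3·-1 + 0·-1 + -1·-1 + -1·2.

-2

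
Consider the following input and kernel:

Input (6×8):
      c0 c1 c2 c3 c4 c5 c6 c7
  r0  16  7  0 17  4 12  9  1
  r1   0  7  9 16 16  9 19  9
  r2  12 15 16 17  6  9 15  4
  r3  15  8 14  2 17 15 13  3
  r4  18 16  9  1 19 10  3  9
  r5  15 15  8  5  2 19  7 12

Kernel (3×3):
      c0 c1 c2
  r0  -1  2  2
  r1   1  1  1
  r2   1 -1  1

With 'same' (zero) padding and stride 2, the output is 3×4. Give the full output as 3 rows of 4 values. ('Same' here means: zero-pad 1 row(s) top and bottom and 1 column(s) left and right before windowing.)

Output[0,0]: The receptive field on the zero-padded input at this output position is [0 0 0 / 0 16 7 / 0 0 7]. Elementwise product with the kernel and sum: 0·-1 + 0·2 + 0·2 + 0·1 + 16·1 + 7·1 + 0·1 + 0·-1 + 7·1.
Output[0,1]: The receptive field on the zero-padded input at this output position is [0 0 0 / 7 0 17 / 7 9 16]. Elementwise product with the kernel and sum: 0·-1 + 0·2 + 0·2 + 7·1 + 0·1 + 17·1 + 7·1 + 9·-1 + 16·1.

30 38 42 21
34 87 66 80
80 62 114 63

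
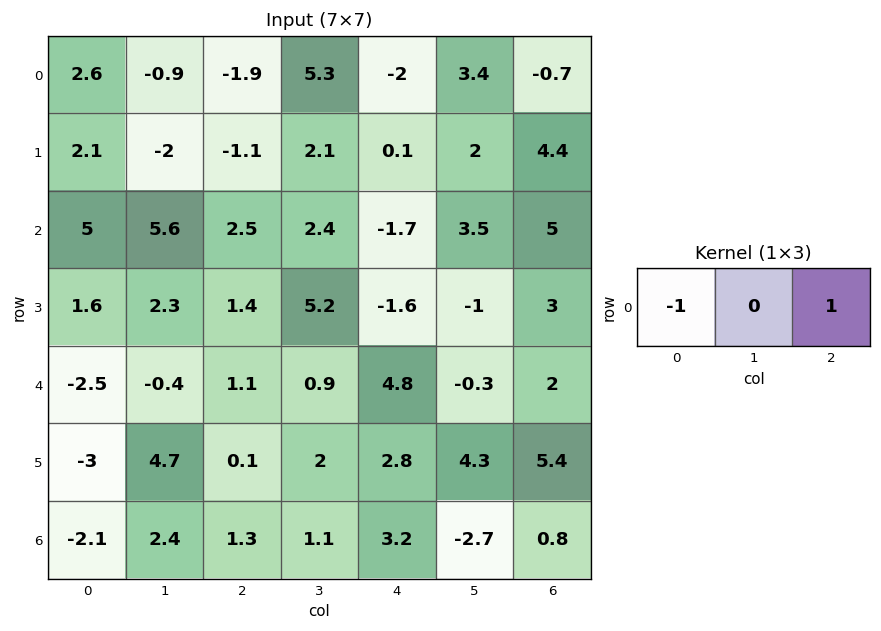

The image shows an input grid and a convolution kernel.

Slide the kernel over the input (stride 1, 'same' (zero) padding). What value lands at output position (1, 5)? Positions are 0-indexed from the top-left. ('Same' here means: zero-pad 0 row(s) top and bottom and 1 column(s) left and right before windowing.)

4.3

The receptive field on the zero-padded input at this output position is [0.1 2 4.4]. Elementwise product with the kernel and sum: 0.1·-1 + 4.4·1.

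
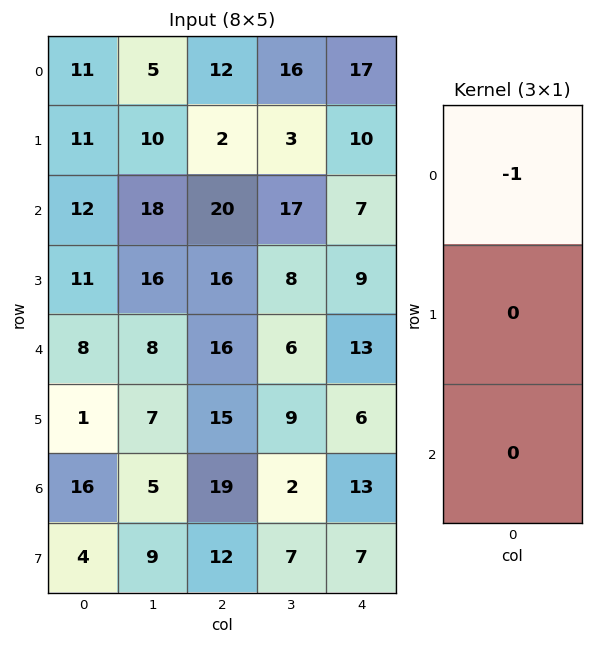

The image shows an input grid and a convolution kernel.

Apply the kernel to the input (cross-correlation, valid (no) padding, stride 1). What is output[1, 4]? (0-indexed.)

-10

The receptive field on the input at this output position is [10 / 7 / 9]. Elementwise product with the kernel and sum: 10·-1.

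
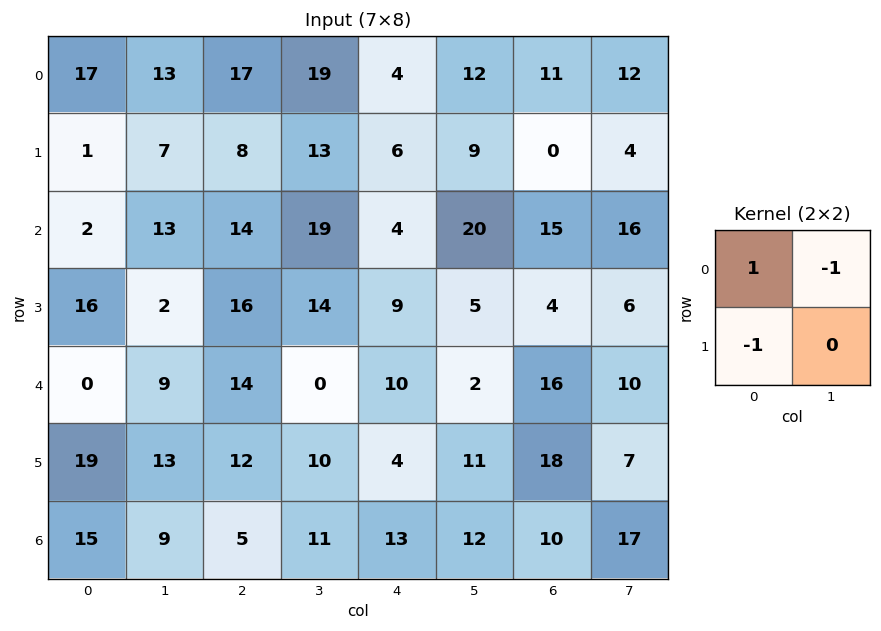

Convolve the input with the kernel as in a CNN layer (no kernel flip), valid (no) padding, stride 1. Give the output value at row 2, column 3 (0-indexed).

The receptive field on the input at this output position is [19 4 / 14 9]. Elementwise product with the kernel and sum: 19·1 + 4·-1 + 14·-1.

1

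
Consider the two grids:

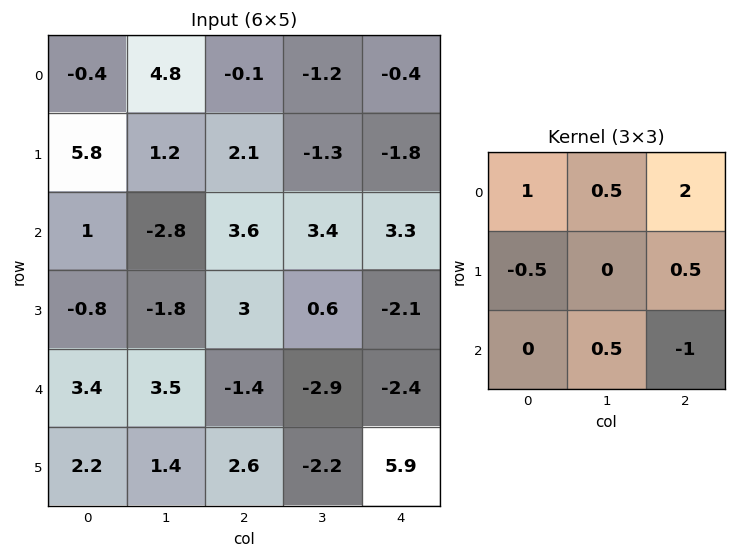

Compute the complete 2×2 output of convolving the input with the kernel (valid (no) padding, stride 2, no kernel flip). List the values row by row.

-5.05 -5.05
11.85 10.3

Output[0,0]: The receptive field on the input at this output position is [-0.4 4.8 -0.1 / 5.8 1.2 2.1 / 1 -2.8 3.6]. Elementwise product with the kernel and sum: -0.4·1 + 4.8·0.5 + -0.1·2 + 5.8·-0.5 + 2.1·0.5 + -2.8·0.5 + 3.6·-1.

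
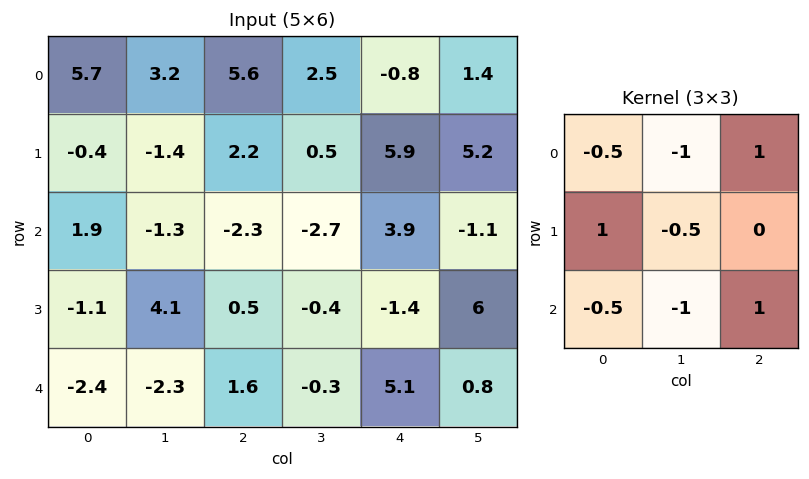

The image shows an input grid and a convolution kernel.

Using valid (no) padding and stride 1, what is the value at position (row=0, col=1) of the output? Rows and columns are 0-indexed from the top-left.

-6.95

The receptive field on the input at this output position is [3.2 5.6 2.5 / -1.4 2.2 0.5 / -1.3 -2.3 -2.7]. Elementwise product with the kernel and sum: 3.2·-0.5 + 5.6·-1 + 2.5·1 + -1.4·1 + 2.2·-0.5 + -1.3·-0.5 + -2.3·-1 + -2.7·1.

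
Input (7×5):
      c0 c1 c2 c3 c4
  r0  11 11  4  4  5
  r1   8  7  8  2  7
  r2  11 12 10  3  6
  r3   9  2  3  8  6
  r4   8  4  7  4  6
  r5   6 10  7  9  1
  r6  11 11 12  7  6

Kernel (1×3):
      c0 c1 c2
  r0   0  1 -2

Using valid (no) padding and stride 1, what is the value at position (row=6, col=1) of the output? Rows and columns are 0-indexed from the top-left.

The receptive field on the input at this output position is [11 12 7]. Elementwise product with the kernel and sum: 12·1 + 7·-2.

-2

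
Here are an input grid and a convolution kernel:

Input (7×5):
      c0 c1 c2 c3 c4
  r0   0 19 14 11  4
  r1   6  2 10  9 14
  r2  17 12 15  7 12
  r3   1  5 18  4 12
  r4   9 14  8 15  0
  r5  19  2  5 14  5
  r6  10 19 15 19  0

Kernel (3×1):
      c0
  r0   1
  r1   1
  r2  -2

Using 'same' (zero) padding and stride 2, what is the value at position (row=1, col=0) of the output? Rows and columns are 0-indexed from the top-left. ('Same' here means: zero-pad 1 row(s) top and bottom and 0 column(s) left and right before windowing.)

The receptive field on the zero-padded input at this output position is [6 / 17 / 1]. Elementwise product with the kernel and sum: 6·1 + 17·1 + 1·-2.

21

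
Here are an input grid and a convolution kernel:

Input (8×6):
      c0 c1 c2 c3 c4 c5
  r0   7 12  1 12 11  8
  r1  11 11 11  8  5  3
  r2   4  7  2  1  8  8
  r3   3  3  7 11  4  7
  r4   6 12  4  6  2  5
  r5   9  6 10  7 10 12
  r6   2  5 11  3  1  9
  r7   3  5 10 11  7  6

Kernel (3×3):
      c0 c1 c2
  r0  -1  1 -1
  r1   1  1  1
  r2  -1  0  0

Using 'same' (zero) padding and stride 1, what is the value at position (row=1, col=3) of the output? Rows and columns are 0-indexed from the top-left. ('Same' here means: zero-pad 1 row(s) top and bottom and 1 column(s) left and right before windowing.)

22

The receptive field on the zero-padded input at this output position is [1 12 11 / 11 8 5 / 2 1 8]. Elementwise product with the kernel and sum: 1·-1 + 12·1 + 11·-1 + 11·1 + 8·1 + 5·1 + 2·-1.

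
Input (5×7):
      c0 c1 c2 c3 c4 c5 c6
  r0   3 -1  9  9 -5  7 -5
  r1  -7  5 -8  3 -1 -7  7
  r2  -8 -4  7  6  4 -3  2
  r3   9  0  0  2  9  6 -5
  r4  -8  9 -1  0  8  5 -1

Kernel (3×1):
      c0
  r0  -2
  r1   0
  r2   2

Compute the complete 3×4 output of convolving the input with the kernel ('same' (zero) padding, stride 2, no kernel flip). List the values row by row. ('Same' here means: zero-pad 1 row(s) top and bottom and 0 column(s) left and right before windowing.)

-14 -16 -2 14
32 16 20 -24
-18 0 -18 10

Output[0,0]: The receptive field on the zero-padded input at this output position is [0 / 3 / -7]. Elementwise product with the kernel and sum: 0·-2 + -7·2.
Output[0,1]: The receptive field on the zero-padded input at this output position is [0 / 9 / -8]. Elementwise product with the kernel and sum: 0·-2 + -8·2.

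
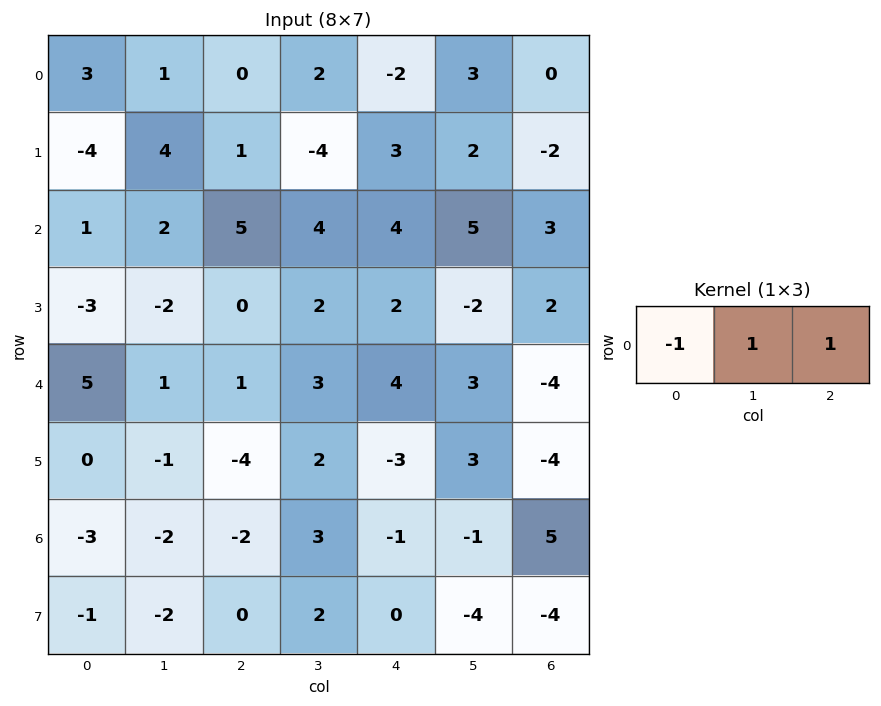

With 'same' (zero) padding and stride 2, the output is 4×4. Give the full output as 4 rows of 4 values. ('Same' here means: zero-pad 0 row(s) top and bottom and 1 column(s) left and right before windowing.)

4 1 -1 -3
3 7 5 -2
6 3 4 -7
-5 3 -5 6

Output[0,0]: The receptive field on the zero-padded input at this output position is [0 3 1]. Elementwise product with the kernel and sum: 0·-1 + 3·1 + 1·1.
Output[0,1]: The receptive field on the zero-padded input at this output position is [1 0 2]. Elementwise product with the kernel and sum: 1·-1 + 0·1 + 2·1.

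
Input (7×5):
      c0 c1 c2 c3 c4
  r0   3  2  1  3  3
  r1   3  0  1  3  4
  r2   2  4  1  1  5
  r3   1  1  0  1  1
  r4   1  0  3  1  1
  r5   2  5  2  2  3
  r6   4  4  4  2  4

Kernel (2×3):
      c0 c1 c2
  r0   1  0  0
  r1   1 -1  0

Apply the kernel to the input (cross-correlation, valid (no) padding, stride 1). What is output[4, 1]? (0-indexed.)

The receptive field on the input at this output position is [0 3 1 / 5 2 2]. Elementwise product with the kernel and sum: 0·1 + 5·1 + 2·-1.

3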